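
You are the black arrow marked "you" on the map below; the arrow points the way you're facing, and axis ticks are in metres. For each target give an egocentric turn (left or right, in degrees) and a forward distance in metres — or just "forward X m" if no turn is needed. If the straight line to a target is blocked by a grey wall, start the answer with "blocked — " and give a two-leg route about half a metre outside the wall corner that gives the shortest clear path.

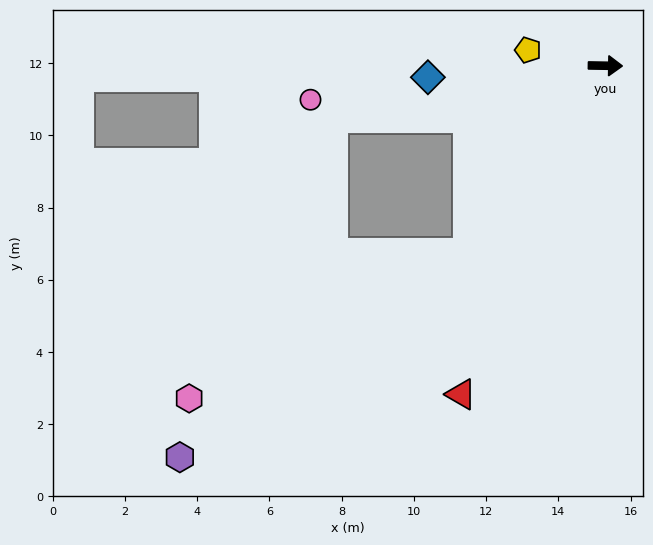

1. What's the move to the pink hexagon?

blocked — turn right 125°, forward 6.4 m, then turn right 27°, forward 8.7 m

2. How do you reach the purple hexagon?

blocked — turn right 125°, forward 6.4 m, then turn right 19°, forward 9.8 m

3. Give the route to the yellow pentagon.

turn left 169°, forward 2.2 m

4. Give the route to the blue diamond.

turn right 175°, forward 4.9 m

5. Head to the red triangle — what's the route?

turn right 113°, forward 9.9 m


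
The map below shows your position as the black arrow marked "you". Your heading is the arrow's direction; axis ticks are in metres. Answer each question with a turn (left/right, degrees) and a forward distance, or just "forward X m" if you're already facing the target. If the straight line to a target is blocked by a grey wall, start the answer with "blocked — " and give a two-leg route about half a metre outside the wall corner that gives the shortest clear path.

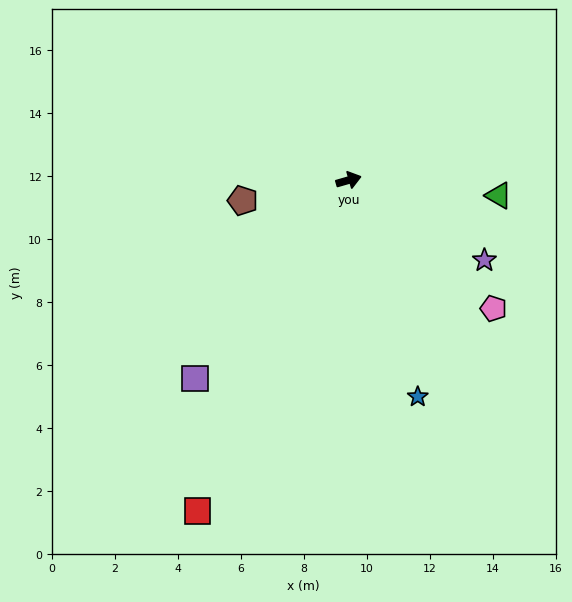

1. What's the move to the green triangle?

turn right 22°, forward 4.8 m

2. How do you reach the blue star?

turn right 88°, forward 7.2 m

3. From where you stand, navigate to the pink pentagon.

turn right 58°, forward 6.1 m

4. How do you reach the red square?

turn right 131°, forward 11.6 m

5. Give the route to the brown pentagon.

turn left 175°, forward 3.4 m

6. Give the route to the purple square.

turn right 144°, forward 8.0 m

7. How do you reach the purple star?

turn right 47°, forward 5.0 m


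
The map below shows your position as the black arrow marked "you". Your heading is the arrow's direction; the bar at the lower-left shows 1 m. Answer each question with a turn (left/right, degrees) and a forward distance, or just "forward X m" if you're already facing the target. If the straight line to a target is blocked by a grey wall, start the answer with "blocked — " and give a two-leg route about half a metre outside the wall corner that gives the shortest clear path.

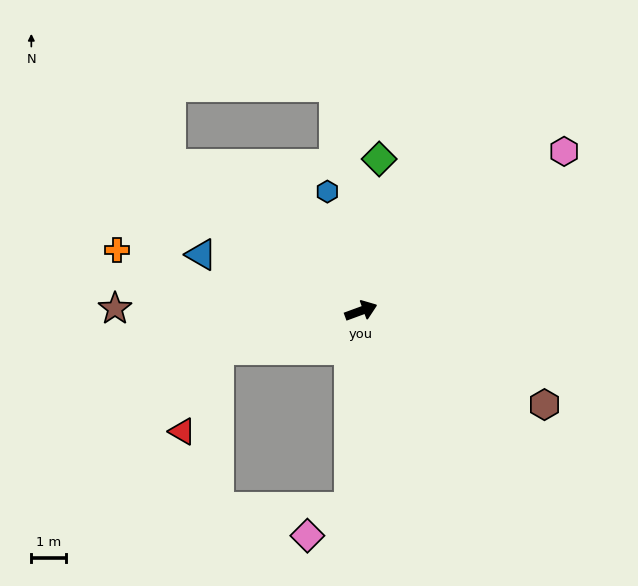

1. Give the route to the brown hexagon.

turn right 47°, forward 5.9 m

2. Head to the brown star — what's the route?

turn left 159°, forward 7.0 m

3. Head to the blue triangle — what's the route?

turn left 140°, forward 4.9 m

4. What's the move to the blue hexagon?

turn left 86°, forward 3.5 m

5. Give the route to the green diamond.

turn left 63°, forward 4.4 m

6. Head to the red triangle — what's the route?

blocked — turn left 175°, forward 4.2 m, then turn left 50°, forward 2.6 m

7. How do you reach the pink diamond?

blocked — turn right 114°, forward 5.6 m, then turn right 51°, forward 1.4 m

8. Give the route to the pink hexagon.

turn left 18°, forward 7.4 m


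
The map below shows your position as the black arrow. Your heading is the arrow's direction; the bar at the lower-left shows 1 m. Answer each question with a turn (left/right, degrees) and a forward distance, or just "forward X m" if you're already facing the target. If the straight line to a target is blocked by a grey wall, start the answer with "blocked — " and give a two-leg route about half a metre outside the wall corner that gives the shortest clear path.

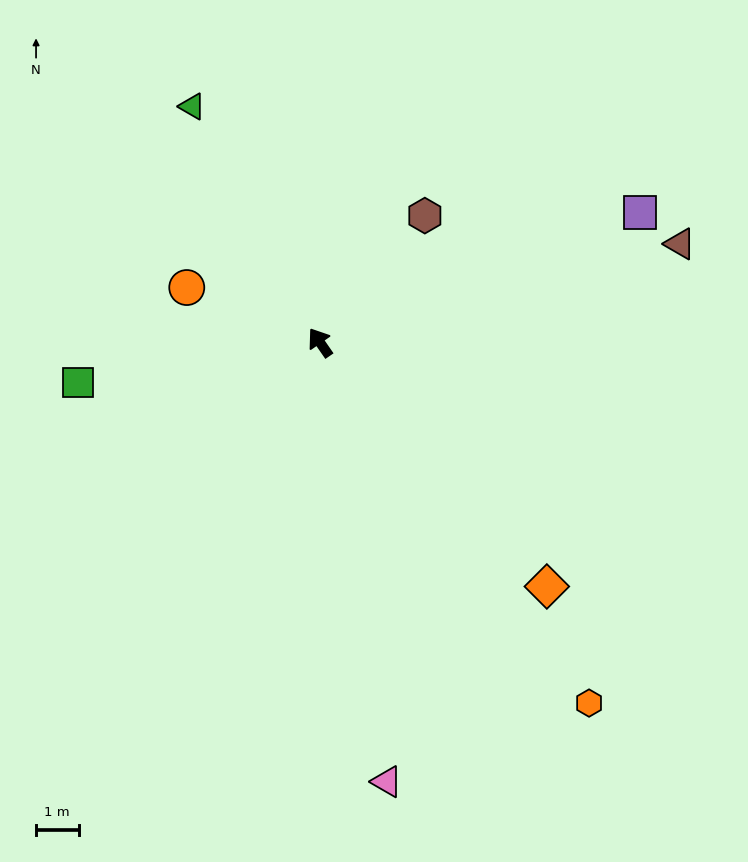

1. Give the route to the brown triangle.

turn right 109°, forward 8.8 m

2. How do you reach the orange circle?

turn left 33°, forward 3.4 m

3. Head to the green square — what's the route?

turn left 65°, forward 5.8 m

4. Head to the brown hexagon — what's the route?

turn right 74°, forward 3.9 m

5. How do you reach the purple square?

turn right 103°, forward 8.1 m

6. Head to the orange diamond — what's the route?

turn right 172°, forward 7.8 m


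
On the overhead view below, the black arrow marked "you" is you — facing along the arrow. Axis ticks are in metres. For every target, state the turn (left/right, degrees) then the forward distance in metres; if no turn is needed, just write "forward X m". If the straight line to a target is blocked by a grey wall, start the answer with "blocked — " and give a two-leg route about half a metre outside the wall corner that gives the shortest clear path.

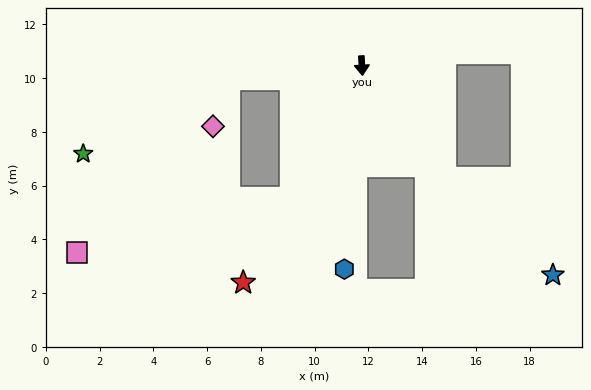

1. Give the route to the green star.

blocked — turn right 88°, forward 5.0 m, then turn left 22°, forward 6.1 m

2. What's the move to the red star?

turn right 32°, forward 9.2 m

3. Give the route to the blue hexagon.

turn right 8°, forward 7.6 m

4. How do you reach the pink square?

blocked — turn right 88°, forward 5.0 m, then turn left 44°, forward 8.6 m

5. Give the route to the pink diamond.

blocked — turn right 88°, forward 5.0 m, then turn left 67°, forward 1.9 m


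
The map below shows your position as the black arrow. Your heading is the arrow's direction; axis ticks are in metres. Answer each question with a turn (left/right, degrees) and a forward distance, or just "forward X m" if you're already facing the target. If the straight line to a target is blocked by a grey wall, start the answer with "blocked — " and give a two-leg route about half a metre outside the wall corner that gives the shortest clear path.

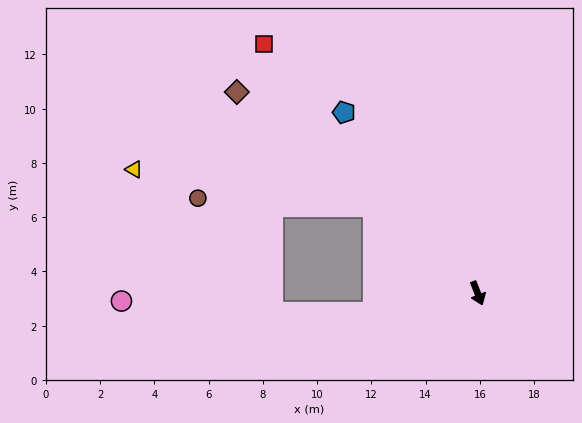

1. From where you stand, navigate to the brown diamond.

turn right 151°, forward 11.6 m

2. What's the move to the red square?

turn right 161°, forward 12.1 m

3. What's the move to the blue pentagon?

turn right 165°, forward 8.3 m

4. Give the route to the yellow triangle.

blocked — turn right 151°, forward 5.0 m, then turn left 31°, forward 8.9 m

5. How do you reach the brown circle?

blocked — turn right 151°, forward 5.0 m, then turn left 37°, forward 6.5 m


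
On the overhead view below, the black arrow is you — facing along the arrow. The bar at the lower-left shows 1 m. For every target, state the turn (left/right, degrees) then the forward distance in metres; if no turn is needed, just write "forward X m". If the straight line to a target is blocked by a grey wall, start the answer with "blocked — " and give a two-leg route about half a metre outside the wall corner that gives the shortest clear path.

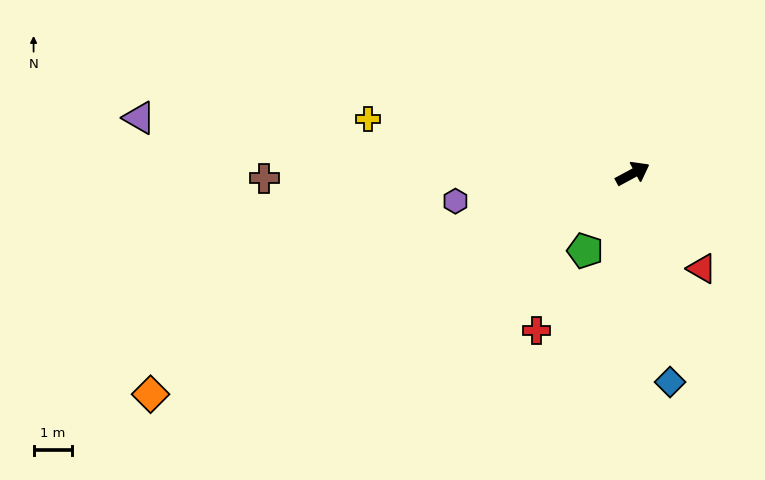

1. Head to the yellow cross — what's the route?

turn left 140°, forward 7.0 m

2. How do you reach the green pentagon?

turn right 150°, forward 2.4 m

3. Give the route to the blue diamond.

turn right 108°, forward 5.5 m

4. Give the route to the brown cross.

turn left 152°, forward 9.6 m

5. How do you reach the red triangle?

turn right 82°, forward 3.1 m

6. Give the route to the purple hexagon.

turn left 160°, forward 4.7 m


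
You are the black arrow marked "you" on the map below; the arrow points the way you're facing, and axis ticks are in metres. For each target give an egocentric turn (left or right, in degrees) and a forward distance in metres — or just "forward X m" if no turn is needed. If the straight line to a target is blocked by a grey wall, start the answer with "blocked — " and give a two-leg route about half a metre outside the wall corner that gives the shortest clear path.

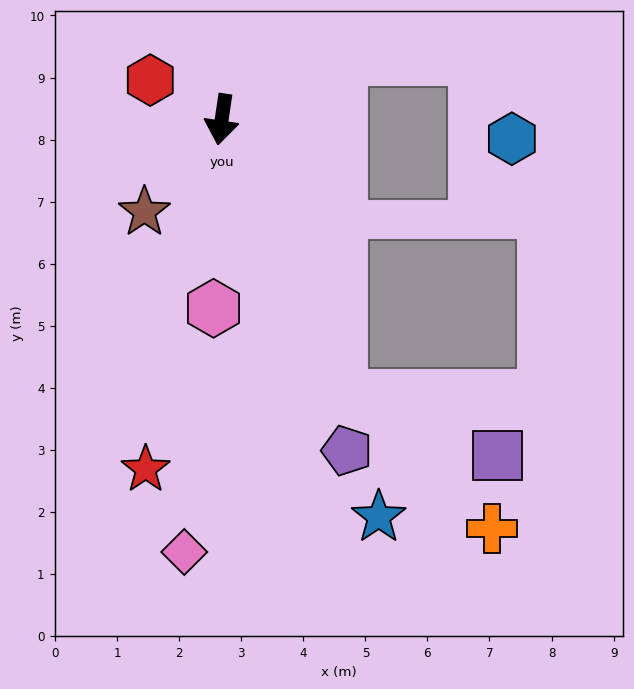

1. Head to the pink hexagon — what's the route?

turn left 6°, forward 3.0 m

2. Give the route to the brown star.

turn right 31°, forward 1.9 m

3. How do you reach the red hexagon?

turn right 110°, forward 1.3 m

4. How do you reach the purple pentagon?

turn left 29°, forward 5.7 m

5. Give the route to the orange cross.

blocked — turn left 32°, forward 4.9 m, then turn left 25°, forward 3.2 m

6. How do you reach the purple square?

blocked — turn left 32°, forward 4.9 m, then turn left 46°, forward 2.7 m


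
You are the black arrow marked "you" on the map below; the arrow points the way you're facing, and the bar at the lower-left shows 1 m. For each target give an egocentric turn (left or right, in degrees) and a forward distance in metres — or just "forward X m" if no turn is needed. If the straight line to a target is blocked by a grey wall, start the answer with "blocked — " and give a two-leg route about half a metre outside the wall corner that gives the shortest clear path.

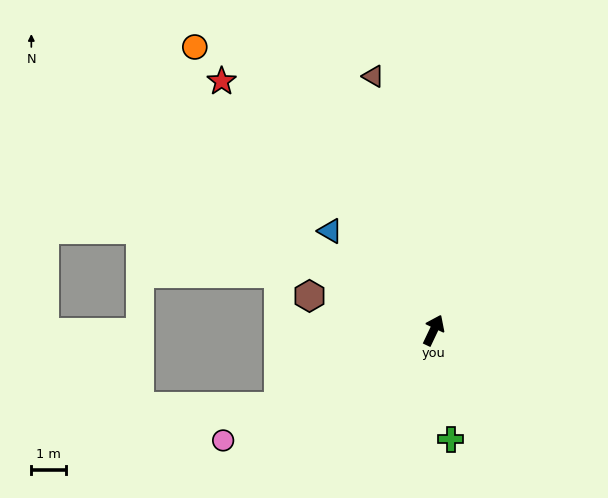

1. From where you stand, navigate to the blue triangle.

turn left 72°, forward 4.1 m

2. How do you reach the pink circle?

turn left 143°, forward 6.8 m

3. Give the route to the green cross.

turn right 146°, forward 3.1 m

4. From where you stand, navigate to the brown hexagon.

turn left 100°, forward 3.7 m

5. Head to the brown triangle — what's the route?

turn left 39°, forward 7.4 m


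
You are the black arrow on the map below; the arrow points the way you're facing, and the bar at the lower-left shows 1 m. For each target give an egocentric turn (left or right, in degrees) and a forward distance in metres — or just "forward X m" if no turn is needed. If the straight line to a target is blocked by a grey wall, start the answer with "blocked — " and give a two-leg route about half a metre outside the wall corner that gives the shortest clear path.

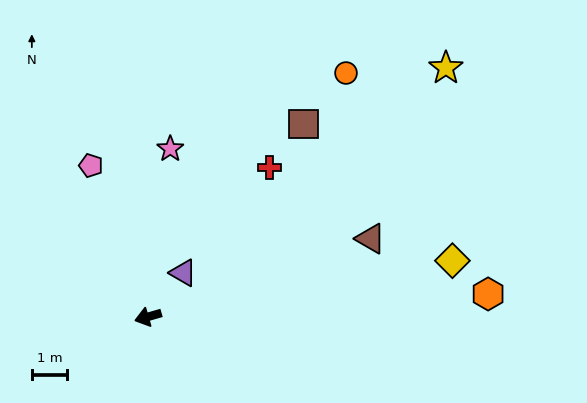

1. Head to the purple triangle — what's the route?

turn right 145°, forward 1.6 m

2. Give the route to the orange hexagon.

turn left 168°, forward 9.6 m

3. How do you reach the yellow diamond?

turn left 174°, forward 8.7 m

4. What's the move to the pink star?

turn right 114°, forward 4.8 m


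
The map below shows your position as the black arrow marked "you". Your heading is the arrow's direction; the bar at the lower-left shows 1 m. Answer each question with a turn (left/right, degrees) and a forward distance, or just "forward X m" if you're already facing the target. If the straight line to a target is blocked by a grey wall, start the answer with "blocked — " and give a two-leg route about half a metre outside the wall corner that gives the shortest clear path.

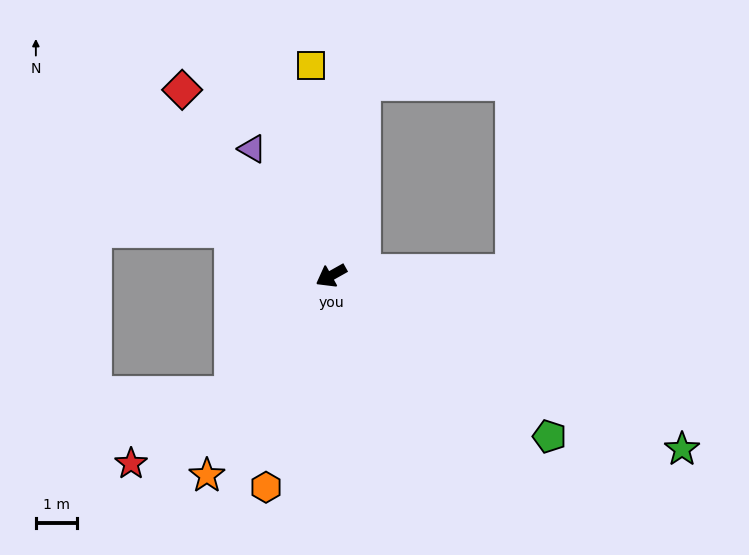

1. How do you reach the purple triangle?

turn right 87°, forward 3.6 m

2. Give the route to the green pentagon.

turn left 114°, forward 6.6 m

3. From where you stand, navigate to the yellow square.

turn right 114°, forward 5.1 m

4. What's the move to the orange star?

turn left 29°, forward 5.7 m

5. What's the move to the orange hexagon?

turn left 44°, forward 5.4 m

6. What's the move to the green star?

turn left 124°, forward 9.5 m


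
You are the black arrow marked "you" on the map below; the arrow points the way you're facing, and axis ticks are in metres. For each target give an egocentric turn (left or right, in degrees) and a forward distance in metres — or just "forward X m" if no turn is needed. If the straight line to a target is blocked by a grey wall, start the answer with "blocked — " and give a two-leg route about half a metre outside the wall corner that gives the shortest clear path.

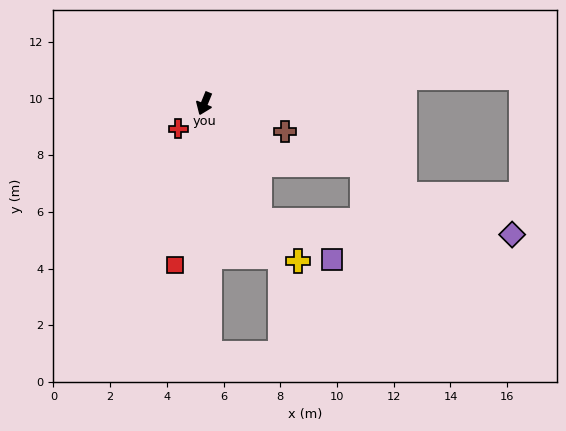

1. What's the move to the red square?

turn left 12°, forward 5.8 m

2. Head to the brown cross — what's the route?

turn left 93°, forward 3.0 m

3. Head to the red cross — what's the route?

turn right 24°, forward 1.3 m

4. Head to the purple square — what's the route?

blocked — turn left 48°, forward 4.5 m, then turn left 35°, forward 2.9 m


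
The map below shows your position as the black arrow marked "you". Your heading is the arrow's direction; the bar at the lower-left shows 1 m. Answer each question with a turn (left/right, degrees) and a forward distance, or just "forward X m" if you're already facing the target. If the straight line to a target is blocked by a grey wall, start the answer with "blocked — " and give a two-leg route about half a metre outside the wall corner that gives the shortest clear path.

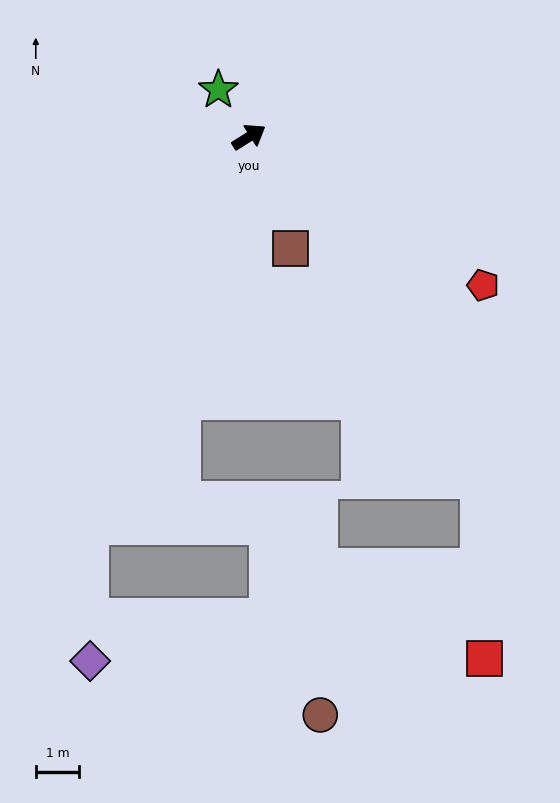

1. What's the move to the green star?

turn left 91°, forward 1.3 m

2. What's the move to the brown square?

turn right 102°, forward 2.7 m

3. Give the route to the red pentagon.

turn right 65°, forward 6.4 m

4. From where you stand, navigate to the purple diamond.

blocked — turn right 144°, forward 9.7 m, then turn left 22°, forward 3.1 m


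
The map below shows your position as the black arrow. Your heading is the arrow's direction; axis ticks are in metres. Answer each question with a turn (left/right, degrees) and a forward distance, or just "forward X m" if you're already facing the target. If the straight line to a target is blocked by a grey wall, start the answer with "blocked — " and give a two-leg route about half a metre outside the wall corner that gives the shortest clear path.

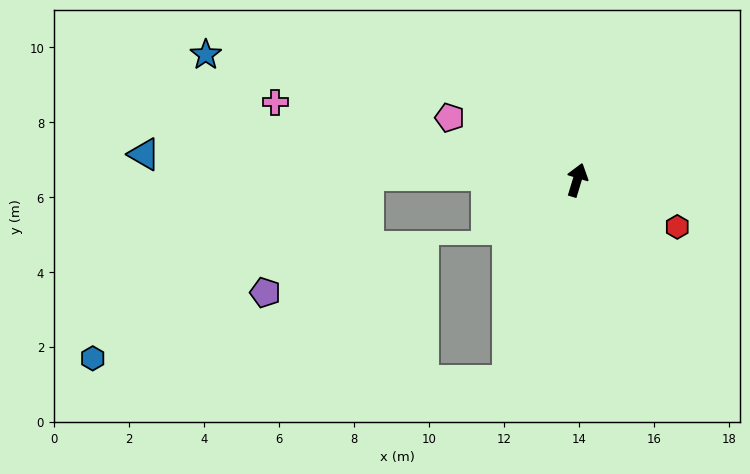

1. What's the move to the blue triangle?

turn left 103°, forward 11.6 m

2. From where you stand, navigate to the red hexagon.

turn right 98°, forward 2.9 m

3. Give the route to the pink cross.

turn left 92°, forward 8.3 m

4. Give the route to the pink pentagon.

turn left 81°, forward 3.8 m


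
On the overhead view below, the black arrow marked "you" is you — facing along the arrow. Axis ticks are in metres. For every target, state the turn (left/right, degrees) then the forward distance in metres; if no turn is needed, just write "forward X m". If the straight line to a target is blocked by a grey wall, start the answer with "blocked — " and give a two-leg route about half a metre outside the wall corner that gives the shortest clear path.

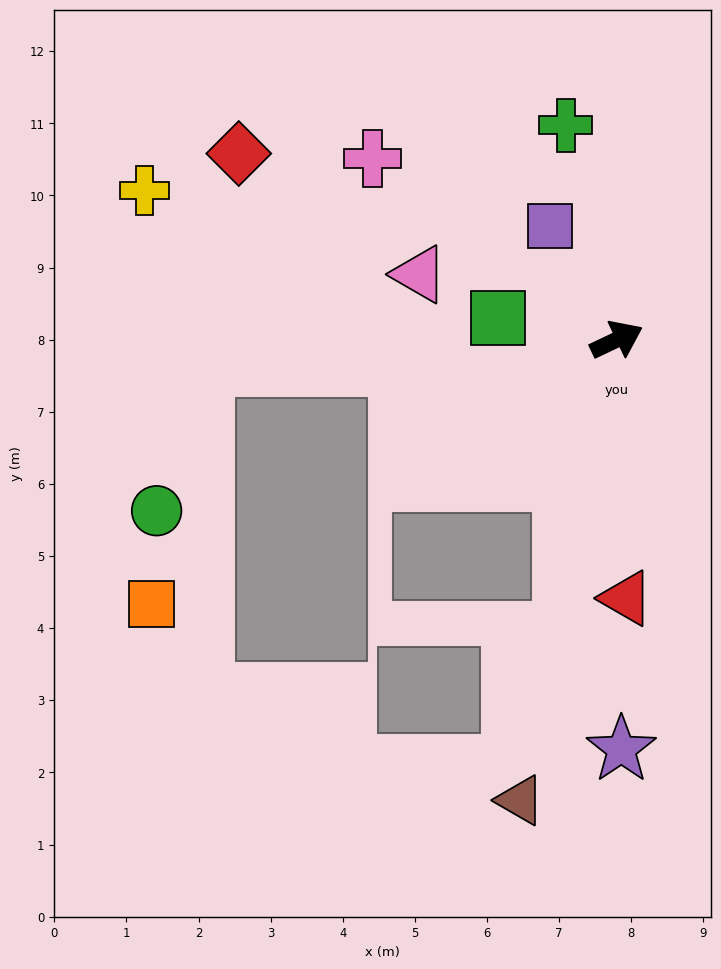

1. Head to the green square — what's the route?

turn left 144°, forward 1.7 m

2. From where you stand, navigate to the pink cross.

turn left 118°, forward 4.2 m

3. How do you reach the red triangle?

turn right 113°, forward 3.6 m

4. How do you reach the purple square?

turn left 95°, forward 1.8 m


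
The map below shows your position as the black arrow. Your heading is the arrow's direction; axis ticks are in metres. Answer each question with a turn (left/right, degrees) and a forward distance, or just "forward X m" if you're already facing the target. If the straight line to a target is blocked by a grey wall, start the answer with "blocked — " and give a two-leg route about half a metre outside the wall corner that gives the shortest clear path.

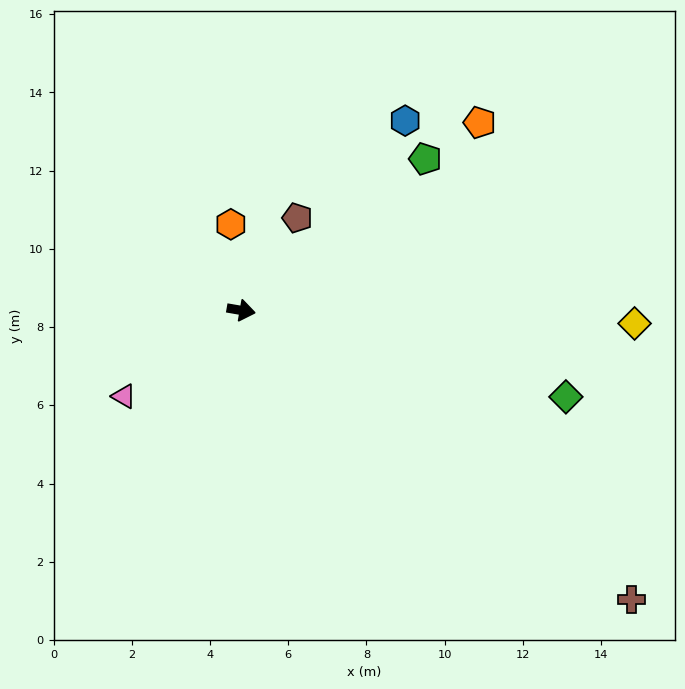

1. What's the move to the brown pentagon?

turn left 69°, forward 2.8 m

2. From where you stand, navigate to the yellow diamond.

turn left 8°, forward 10.1 m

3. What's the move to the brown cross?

turn right 27°, forward 12.4 m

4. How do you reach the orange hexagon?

turn left 107°, forward 2.2 m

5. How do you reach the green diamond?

turn right 5°, forward 8.6 m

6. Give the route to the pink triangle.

turn right 134°, forward 3.7 m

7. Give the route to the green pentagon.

turn left 49°, forward 6.1 m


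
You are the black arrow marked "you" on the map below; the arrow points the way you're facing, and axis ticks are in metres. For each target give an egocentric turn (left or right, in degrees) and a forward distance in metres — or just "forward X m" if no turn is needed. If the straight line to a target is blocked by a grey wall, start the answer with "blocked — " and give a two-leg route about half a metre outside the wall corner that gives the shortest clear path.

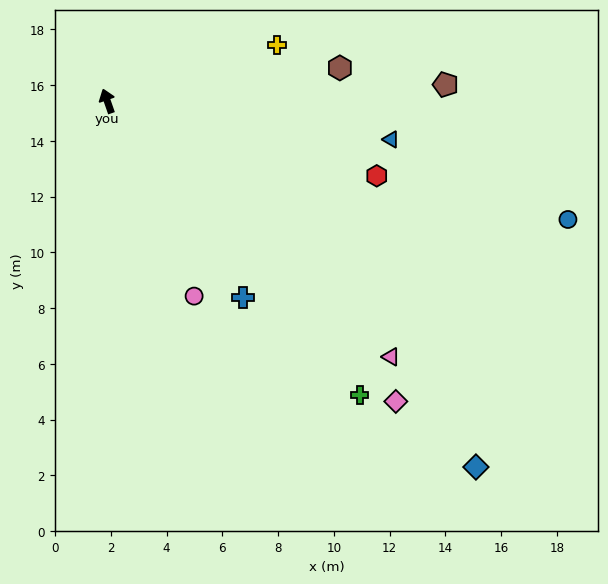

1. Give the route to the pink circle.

turn right 175°, forward 7.7 m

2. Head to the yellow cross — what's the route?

turn right 91°, forward 6.4 m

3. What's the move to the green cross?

turn right 159°, forward 13.9 m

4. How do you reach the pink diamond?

turn right 155°, forward 14.9 m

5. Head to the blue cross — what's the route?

turn right 165°, forward 8.6 m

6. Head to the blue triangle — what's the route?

turn right 117°, forward 10.3 m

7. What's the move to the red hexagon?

turn right 125°, forward 10.0 m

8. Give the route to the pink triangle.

turn right 151°, forward 13.7 m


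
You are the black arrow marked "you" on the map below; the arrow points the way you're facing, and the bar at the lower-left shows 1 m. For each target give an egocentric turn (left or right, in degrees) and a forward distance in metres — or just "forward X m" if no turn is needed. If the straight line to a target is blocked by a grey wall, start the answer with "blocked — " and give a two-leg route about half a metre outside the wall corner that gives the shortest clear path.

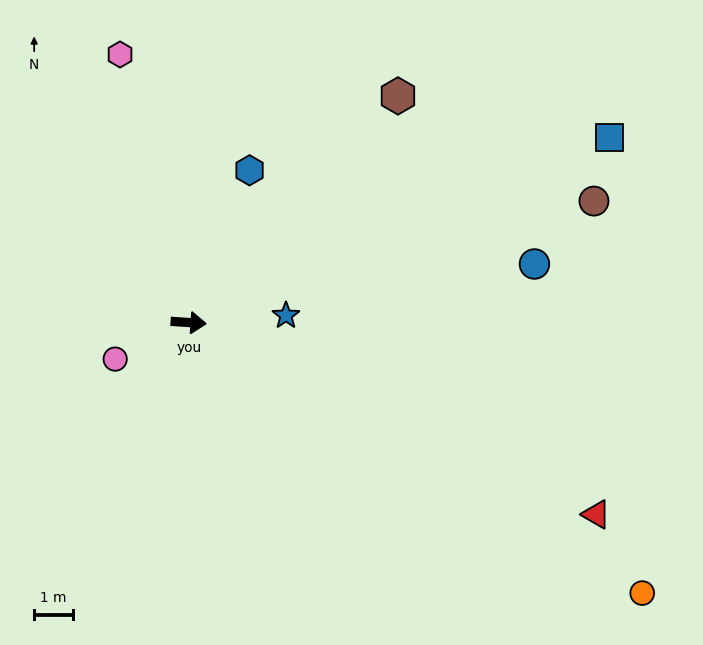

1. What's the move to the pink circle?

turn right 150°, forward 2.1 m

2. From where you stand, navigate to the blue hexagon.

turn left 72°, forward 4.2 m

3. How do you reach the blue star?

turn left 8°, forward 2.5 m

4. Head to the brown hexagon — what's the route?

turn left 51°, forward 8.0 m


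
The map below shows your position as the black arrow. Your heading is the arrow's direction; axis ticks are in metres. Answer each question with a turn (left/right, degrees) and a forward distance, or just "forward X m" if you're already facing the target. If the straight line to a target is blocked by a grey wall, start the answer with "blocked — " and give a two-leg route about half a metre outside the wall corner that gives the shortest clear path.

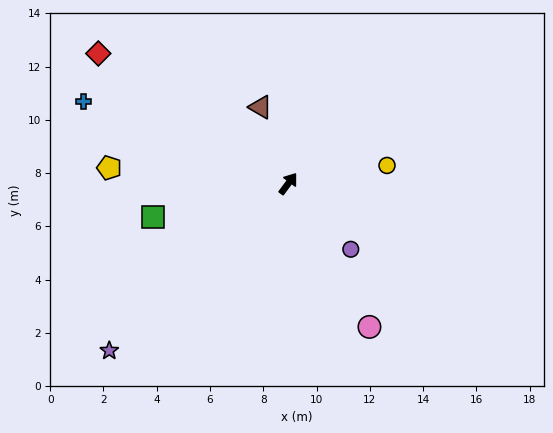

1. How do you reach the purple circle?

turn right 100°, forward 3.4 m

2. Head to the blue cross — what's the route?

turn left 105°, forward 8.3 m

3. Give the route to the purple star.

turn left 170°, forward 9.2 m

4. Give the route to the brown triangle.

turn left 57°, forward 3.1 m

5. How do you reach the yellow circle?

turn right 43°, forward 3.8 m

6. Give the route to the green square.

turn left 140°, forward 5.2 m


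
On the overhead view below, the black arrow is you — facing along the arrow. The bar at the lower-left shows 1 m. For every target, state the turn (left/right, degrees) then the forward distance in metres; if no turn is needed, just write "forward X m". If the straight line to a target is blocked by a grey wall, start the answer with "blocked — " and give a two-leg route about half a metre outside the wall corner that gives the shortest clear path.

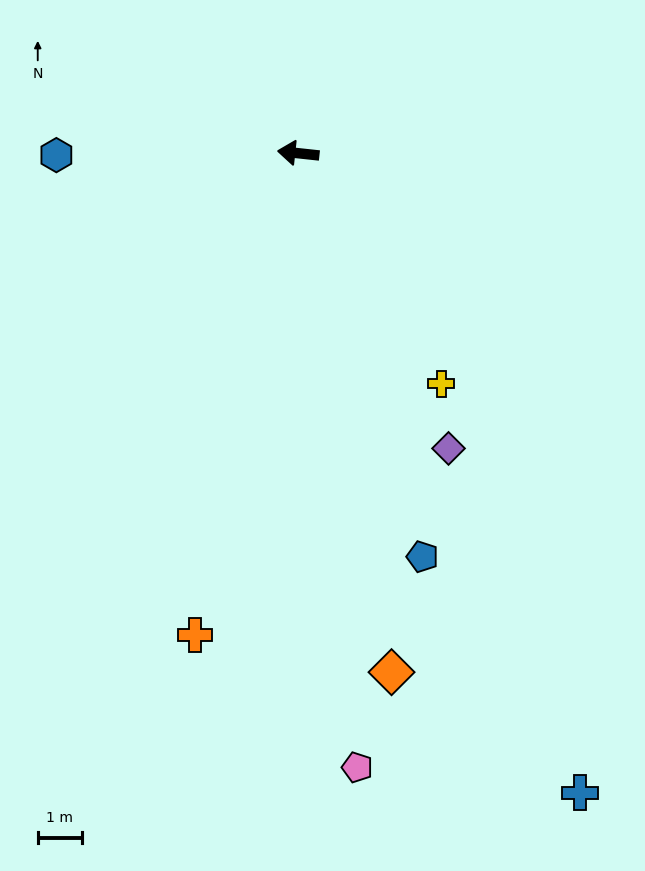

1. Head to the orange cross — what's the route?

turn left 84°, forward 11.1 m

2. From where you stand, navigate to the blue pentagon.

turn left 113°, forward 9.5 m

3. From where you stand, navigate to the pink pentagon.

turn left 102°, forward 13.9 m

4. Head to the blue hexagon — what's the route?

turn left 7°, forward 5.5 m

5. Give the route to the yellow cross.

turn left 128°, forward 6.1 m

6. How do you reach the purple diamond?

turn left 123°, forward 7.5 m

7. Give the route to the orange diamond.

turn left 106°, forward 11.9 m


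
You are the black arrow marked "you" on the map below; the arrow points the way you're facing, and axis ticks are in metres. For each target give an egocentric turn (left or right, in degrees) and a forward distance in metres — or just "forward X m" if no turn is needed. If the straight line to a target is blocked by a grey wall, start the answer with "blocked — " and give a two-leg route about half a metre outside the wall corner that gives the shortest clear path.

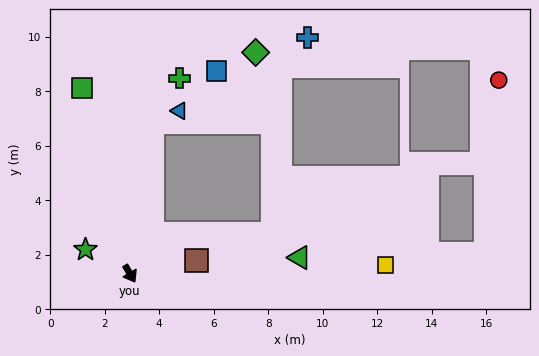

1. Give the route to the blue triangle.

blocked — turn left 141°, forward 5.6 m, then turn right 57°, forward 1.1 m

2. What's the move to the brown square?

turn left 71°, forward 2.5 m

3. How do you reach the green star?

turn right 149°, forward 1.9 m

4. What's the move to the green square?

turn left 164°, forward 7.0 m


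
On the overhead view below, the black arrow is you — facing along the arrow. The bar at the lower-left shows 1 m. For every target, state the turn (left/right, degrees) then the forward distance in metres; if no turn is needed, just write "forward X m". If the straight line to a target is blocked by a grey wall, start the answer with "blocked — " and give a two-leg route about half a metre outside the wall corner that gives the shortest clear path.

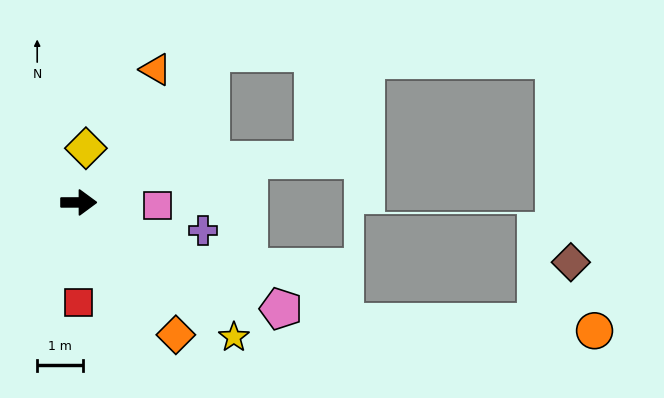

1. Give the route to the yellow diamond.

turn left 82°, forward 1.2 m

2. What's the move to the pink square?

turn right 2°, forward 1.7 m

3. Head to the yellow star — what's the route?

turn right 41°, forward 4.5 m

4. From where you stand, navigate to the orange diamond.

turn right 54°, forward 3.6 m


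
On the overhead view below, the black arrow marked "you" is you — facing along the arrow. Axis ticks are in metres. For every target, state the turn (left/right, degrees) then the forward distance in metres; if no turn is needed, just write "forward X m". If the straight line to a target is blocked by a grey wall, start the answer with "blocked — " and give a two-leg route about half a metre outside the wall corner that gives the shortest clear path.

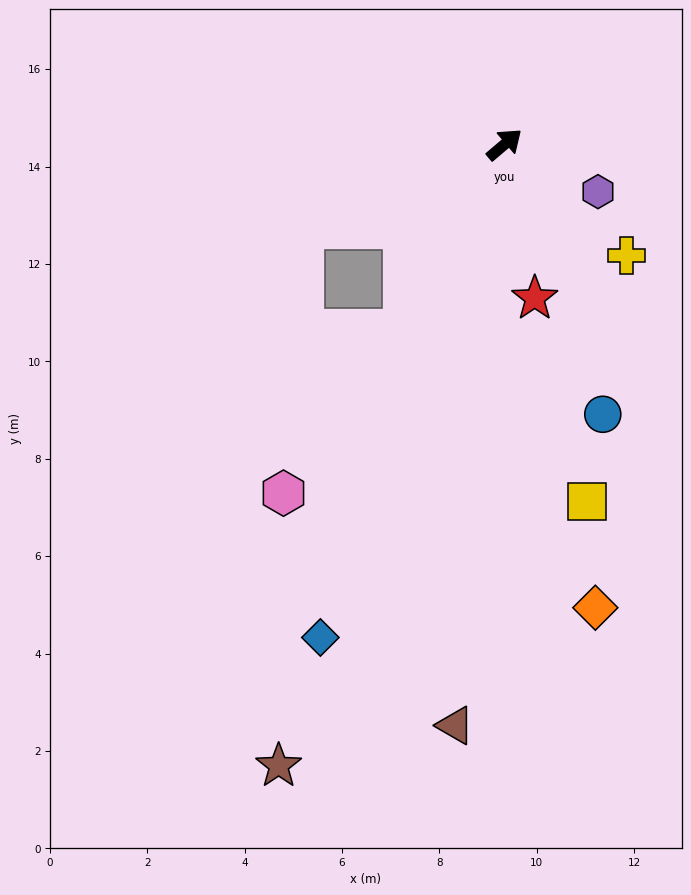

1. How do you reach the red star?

turn right 119°, forward 3.2 m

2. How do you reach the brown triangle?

turn right 135°, forward 12.0 m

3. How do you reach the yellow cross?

turn right 83°, forward 3.4 m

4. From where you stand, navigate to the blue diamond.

turn right 151°, forward 10.8 m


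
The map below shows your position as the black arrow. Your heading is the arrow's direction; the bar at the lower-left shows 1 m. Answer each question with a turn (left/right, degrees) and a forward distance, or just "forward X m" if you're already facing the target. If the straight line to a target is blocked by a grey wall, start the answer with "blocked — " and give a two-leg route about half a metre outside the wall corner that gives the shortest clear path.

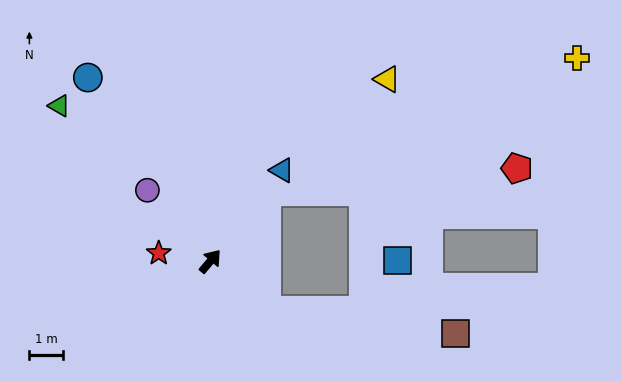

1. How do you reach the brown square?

blocked — turn right 91°, forward 2.3 m, then turn left 34°, forward 5.7 m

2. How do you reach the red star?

turn left 121°, forward 1.6 m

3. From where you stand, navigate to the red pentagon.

blocked — forward 2.7 m, then turn right 44°, forward 7.5 m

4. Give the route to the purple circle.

turn left 82°, forward 2.8 m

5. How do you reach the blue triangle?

forward 3.5 m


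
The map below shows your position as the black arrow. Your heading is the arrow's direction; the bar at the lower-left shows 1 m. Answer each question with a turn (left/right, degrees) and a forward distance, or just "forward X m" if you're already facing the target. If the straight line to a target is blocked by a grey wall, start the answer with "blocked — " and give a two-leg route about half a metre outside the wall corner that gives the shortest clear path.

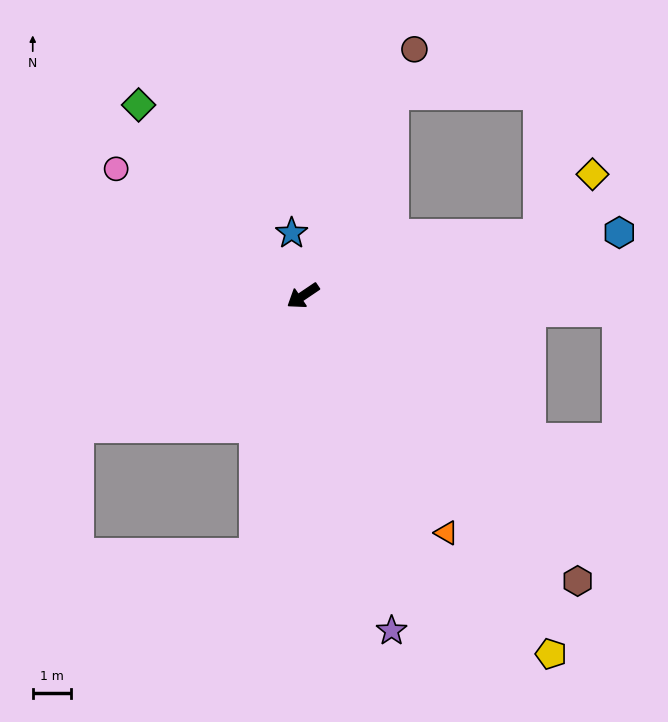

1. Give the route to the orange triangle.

turn left 87°, forward 7.3 m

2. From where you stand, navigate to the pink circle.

turn right 68°, forward 5.9 m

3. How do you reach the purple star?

turn left 71°, forward 9.1 m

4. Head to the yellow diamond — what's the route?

blocked — turn left 160°, forward 6.4 m, then turn left 34°, forward 2.1 m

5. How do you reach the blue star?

turn right 114°, forward 1.7 m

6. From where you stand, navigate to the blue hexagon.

turn left 157°, forward 8.5 m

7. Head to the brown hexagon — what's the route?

turn left 100°, forward 10.4 m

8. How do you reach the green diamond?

turn right 83°, forward 6.6 m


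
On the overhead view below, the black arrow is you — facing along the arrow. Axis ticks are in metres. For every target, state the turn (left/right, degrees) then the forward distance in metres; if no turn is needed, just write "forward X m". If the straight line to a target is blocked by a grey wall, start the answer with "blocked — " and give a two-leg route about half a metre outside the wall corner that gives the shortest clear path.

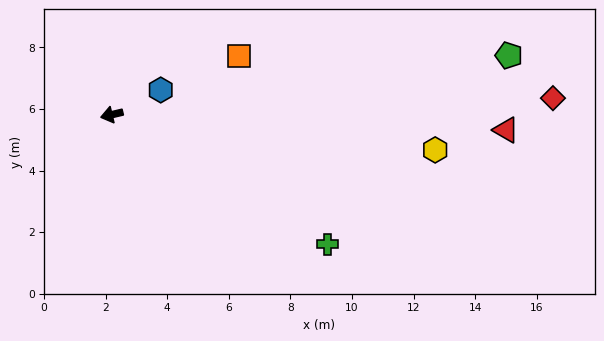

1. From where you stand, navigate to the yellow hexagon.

turn left 160°, forward 10.6 m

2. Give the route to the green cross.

turn left 136°, forward 8.2 m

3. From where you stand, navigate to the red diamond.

turn left 169°, forward 14.3 m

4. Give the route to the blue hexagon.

turn right 167°, forward 1.8 m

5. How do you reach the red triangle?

turn left 164°, forward 12.8 m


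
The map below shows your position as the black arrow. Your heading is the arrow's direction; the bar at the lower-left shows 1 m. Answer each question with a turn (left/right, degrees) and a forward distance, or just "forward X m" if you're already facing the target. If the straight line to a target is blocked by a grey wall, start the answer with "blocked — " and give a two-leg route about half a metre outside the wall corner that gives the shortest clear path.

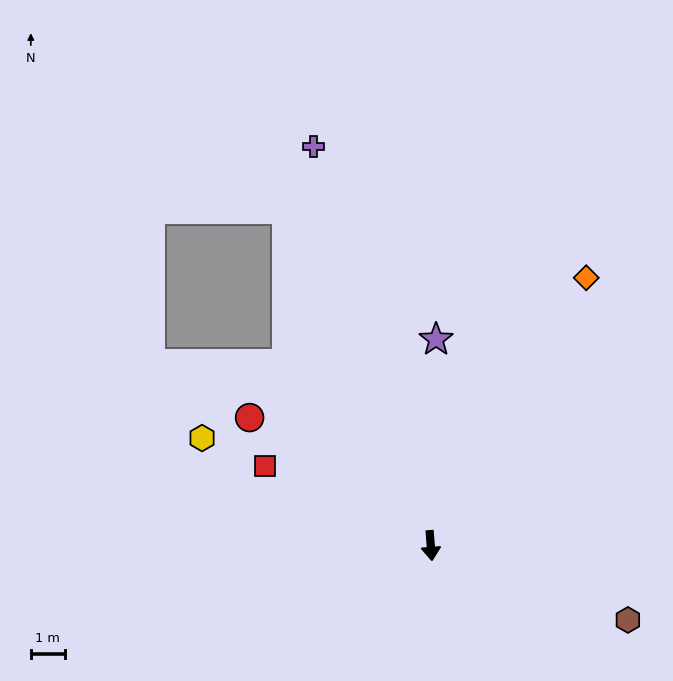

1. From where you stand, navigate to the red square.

turn right 120°, forward 5.4 m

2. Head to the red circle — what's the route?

turn right 130°, forward 6.5 m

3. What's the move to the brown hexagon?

turn left 65°, forward 6.2 m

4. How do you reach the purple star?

turn left 174°, forward 6.0 m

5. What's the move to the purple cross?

turn right 168°, forward 12.2 m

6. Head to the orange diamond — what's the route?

turn left 145°, forward 9.1 m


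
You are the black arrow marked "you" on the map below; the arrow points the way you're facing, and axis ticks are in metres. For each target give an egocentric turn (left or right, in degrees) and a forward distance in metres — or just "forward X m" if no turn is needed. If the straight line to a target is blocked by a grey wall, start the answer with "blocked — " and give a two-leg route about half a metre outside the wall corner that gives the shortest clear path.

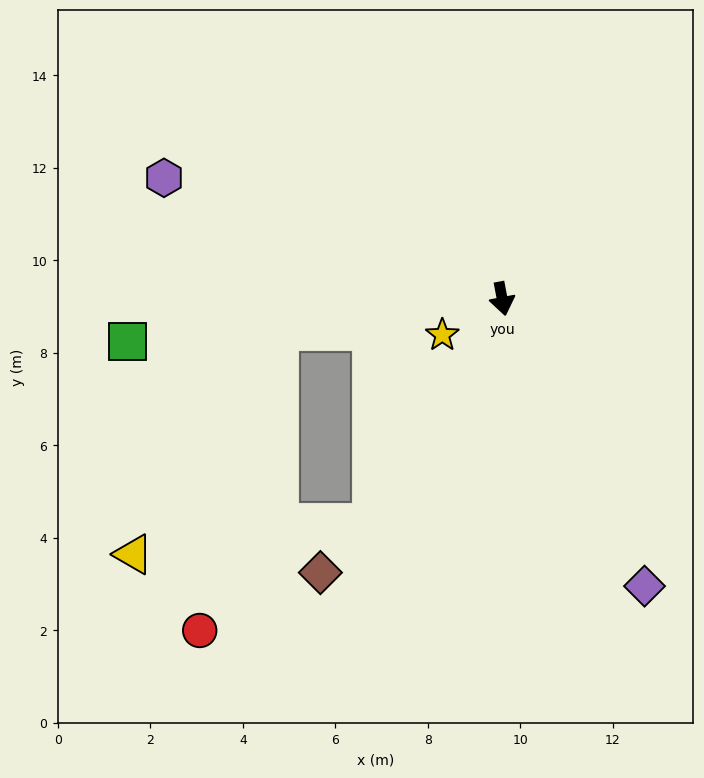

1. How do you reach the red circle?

blocked — turn right 92°, forward 4.9 m, then turn left 66°, forward 6.7 m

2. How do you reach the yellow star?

turn right 70°, forward 1.5 m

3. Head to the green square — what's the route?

turn right 94°, forward 8.2 m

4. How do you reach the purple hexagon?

turn right 120°, forward 7.8 m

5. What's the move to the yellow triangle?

blocked — turn right 92°, forward 4.9 m, then turn left 48°, forward 5.8 m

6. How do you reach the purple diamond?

turn left 16°, forward 6.9 m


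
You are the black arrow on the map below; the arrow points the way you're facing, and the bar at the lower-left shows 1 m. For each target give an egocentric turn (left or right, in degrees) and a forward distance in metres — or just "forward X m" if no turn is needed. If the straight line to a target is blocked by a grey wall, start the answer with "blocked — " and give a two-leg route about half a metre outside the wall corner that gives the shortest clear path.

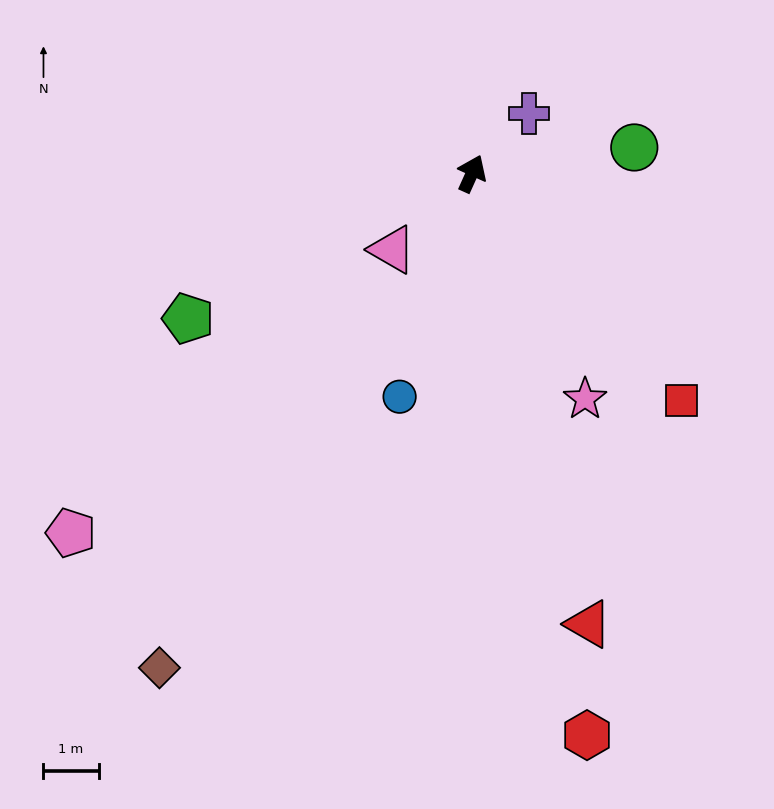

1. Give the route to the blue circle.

turn right 174°, forward 4.3 m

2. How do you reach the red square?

turn right 113°, forward 5.6 m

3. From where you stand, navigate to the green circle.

turn right 57°, forward 3.0 m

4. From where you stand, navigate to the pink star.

turn right 129°, forward 4.6 m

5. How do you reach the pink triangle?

turn left 158°, forward 2.0 m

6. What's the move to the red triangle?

turn right 141°, forward 8.4 m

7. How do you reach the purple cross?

turn right 19°, forward 1.5 m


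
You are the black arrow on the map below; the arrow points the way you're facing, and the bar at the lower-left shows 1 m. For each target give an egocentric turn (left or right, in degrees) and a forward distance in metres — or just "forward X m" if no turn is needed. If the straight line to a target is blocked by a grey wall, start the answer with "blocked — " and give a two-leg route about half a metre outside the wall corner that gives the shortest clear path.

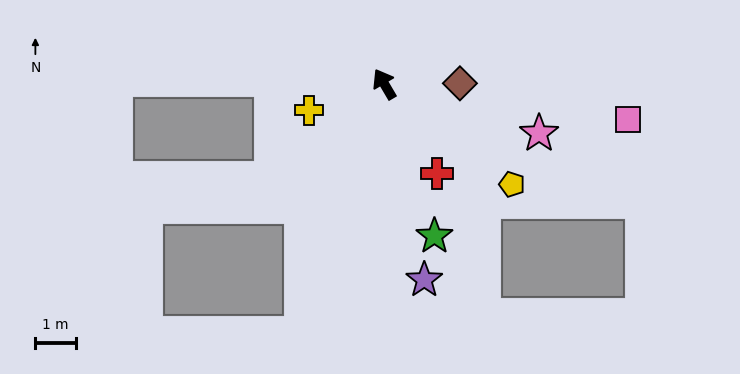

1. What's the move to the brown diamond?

turn right 120°, forward 1.9 m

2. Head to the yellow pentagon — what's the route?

turn right 159°, forward 4.0 m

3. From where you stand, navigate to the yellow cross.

turn left 79°, forward 2.0 m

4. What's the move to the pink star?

turn right 138°, forward 4.0 m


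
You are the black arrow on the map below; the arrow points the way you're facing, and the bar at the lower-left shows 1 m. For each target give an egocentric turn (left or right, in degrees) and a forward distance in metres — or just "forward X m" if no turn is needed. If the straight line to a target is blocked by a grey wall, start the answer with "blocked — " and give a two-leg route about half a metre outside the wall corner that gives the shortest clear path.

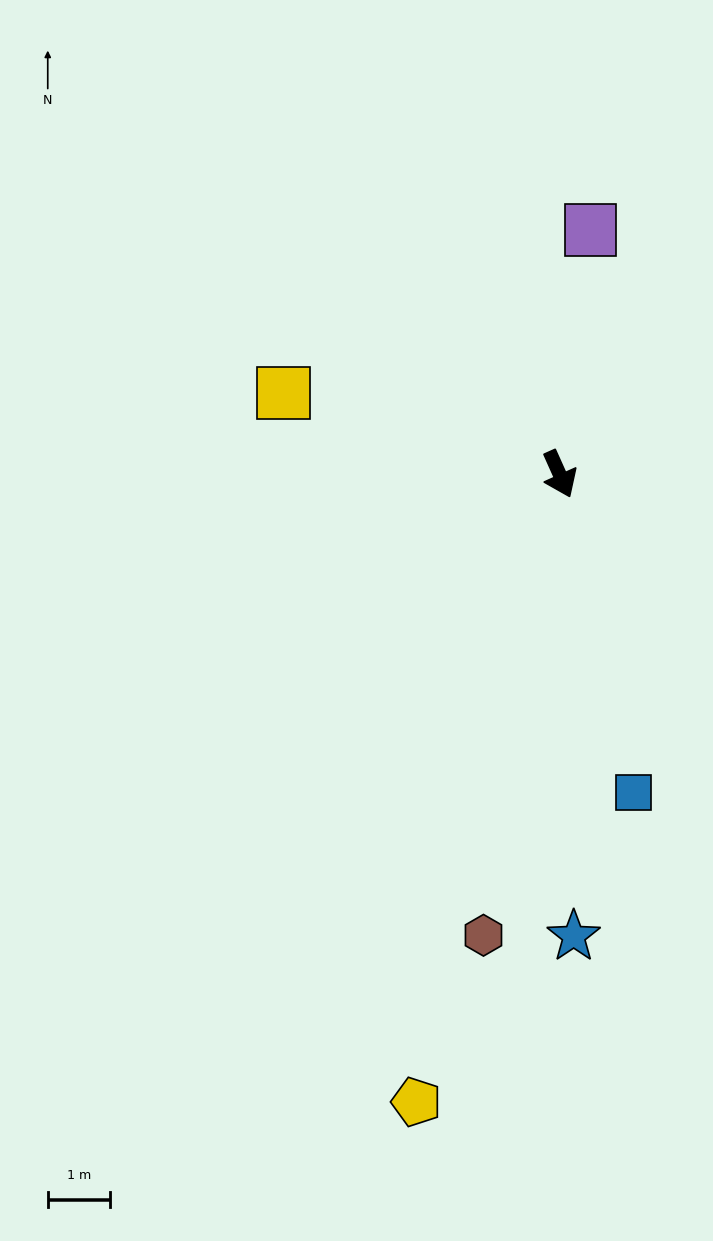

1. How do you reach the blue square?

turn right 11°, forward 5.2 m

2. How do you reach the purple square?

turn left 149°, forward 3.9 m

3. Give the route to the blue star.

turn right 22°, forward 7.4 m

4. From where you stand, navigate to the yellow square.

turn right 130°, forward 4.6 m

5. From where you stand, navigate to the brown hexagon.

turn right 33°, forward 7.5 m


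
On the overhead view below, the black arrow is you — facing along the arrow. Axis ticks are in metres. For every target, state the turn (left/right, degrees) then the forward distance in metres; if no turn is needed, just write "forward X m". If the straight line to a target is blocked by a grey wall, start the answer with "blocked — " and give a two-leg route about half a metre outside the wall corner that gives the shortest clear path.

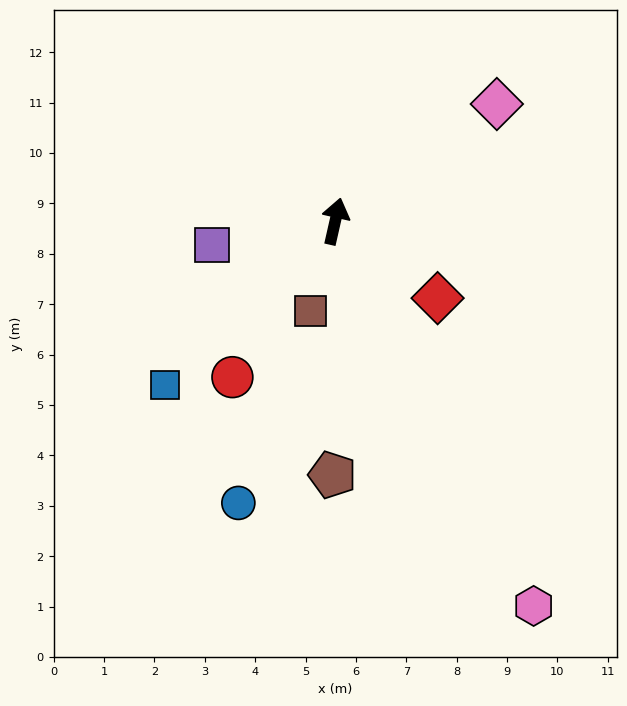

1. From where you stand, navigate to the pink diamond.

turn right 41°, forward 4.0 m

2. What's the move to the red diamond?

turn right 114°, forward 2.5 m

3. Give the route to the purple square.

turn left 114°, forward 2.5 m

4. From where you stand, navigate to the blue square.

turn left 147°, forward 4.7 m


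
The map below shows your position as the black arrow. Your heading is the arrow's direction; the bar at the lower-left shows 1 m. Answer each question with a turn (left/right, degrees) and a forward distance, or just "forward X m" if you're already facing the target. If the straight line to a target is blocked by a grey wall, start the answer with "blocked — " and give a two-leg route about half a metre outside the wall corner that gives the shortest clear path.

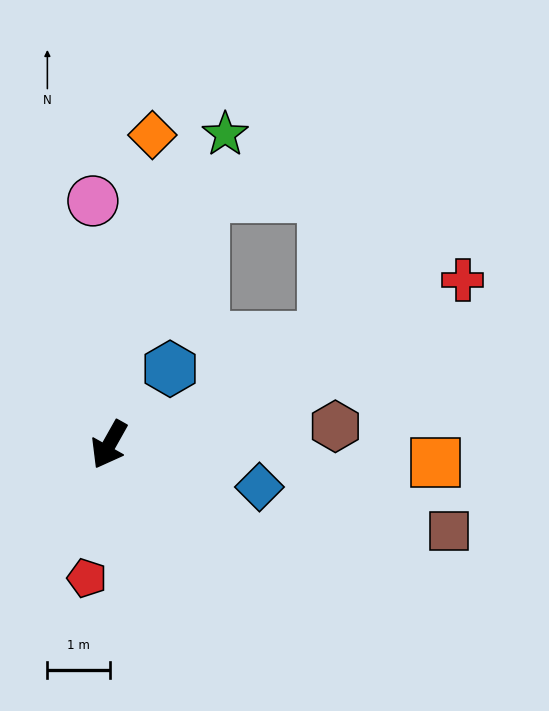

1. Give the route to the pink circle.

turn right 147°, forward 3.9 m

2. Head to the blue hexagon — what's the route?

turn left 171°, forward 1.5 m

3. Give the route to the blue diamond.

turn left 104°, forward 2.5 m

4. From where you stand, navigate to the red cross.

turn left 144°, forward 6.2 m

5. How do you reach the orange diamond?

turn right 159°, forward 5.0 m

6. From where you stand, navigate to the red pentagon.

turn left 20°, forward 2.1 m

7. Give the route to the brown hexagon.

turn left 124°, forward 3.6 m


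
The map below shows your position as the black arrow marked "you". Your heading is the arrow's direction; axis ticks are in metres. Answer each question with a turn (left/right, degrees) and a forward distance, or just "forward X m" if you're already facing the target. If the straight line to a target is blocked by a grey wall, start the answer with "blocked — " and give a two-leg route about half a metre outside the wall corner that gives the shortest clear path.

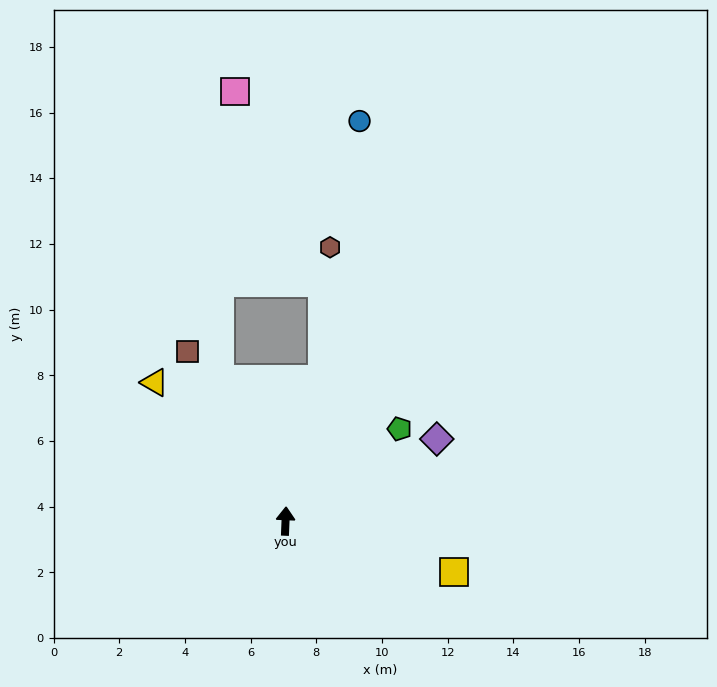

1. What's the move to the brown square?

turn left 32°, forward 6.0 m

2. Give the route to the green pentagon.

turn right 49°, forward 4.5 m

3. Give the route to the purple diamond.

turn right 59°, forward 5.2 m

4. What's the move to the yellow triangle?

turn left 46°, forward 5.8 m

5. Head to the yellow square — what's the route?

turn right 104°, forward 5.4 m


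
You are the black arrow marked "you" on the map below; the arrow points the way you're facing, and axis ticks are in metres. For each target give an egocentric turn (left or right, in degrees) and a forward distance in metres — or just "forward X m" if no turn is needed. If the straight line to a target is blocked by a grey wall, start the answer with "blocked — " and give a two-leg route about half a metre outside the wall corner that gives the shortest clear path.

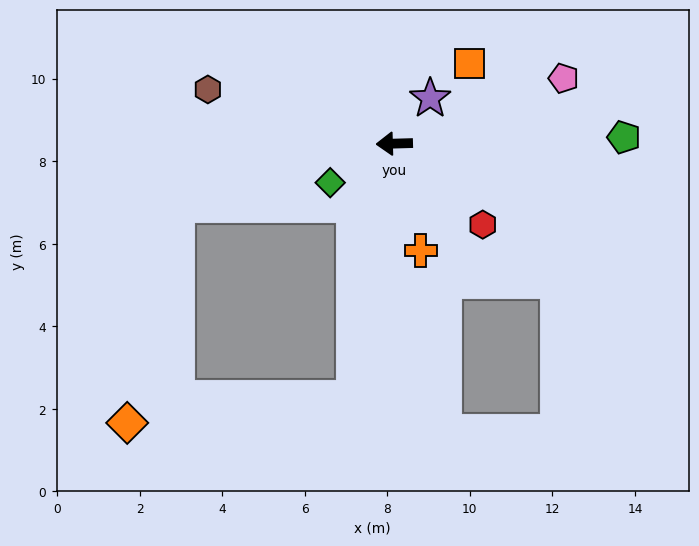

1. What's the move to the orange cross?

turn left 102°, forward 2.7 m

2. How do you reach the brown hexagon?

turn right 18°, forward 4.7 m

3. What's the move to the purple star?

turn right 130°, forward 1.4 m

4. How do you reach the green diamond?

turn left 30°, forward 1.8 m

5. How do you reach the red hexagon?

turn left 136°, forward 2.9 m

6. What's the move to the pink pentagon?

turn right 161°, forward 4.4 m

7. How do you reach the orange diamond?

blocked — turn left 79°, forward 6.2 m, then turn right 74°, forward 5.5 m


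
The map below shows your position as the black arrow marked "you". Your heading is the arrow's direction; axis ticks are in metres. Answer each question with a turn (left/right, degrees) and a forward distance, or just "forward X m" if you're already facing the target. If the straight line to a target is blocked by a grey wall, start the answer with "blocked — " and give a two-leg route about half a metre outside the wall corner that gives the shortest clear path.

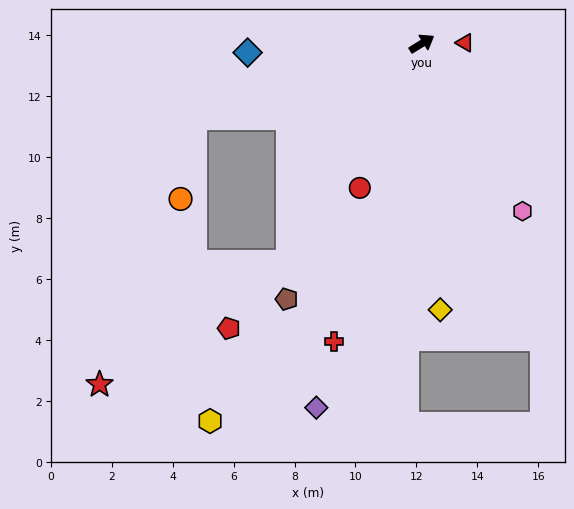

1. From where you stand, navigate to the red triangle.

turn right 31°, forward 1.4 m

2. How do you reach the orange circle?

blocked — turn left 166°, forward 7.9 m, then turn left 62°, forward 2.7 m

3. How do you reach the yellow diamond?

turn right 118°, forward 8.8 m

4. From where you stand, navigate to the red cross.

turn right 138°, forward 10.2 m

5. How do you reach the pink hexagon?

turn right 91°, forward 6.4 m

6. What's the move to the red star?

blocked — turn right 153°, forward 8.4 m, then turn right 26°, forward 7.4 m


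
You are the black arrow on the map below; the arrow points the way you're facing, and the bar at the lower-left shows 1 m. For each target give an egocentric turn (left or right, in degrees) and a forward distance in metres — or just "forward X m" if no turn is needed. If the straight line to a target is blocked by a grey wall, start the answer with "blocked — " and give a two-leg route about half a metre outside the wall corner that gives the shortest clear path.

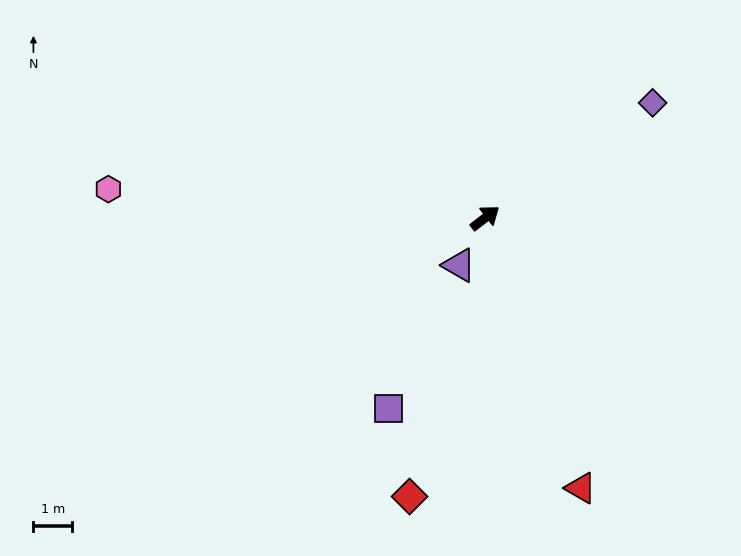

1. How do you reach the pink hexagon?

turn left 138°, forward 9.7 m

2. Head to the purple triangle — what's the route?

turn right 157°, forward 1.4 m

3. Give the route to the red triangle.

turn right 108°, forward 7.4 m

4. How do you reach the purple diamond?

turn right 3°, forward 5.2 m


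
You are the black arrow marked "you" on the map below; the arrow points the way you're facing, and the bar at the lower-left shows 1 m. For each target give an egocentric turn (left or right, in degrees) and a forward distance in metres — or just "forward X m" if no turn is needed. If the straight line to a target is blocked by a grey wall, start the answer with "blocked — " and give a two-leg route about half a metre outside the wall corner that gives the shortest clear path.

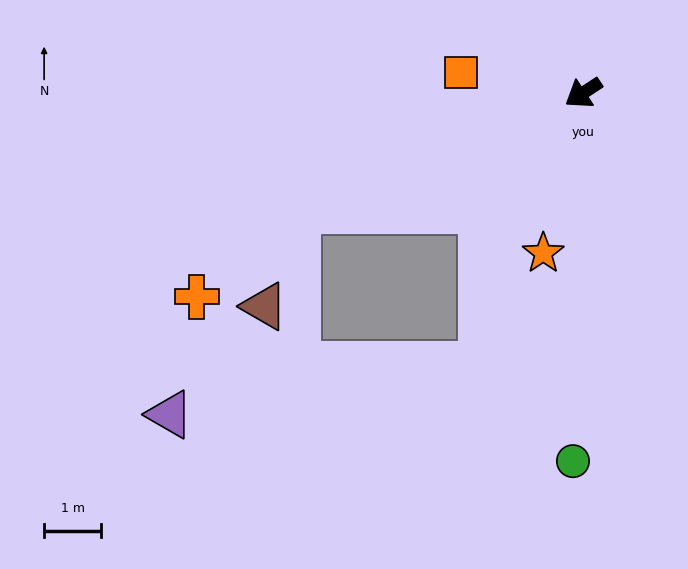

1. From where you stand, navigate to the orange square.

turn right 43°, forward 2.2 m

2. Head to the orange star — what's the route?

turn left 43°, forward 2.9 m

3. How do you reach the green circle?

turn left 55°, forward 6.5 m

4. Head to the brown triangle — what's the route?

blocked — turn right 11°, forward 5.4 m, then turn left 50°, forward 1.8 m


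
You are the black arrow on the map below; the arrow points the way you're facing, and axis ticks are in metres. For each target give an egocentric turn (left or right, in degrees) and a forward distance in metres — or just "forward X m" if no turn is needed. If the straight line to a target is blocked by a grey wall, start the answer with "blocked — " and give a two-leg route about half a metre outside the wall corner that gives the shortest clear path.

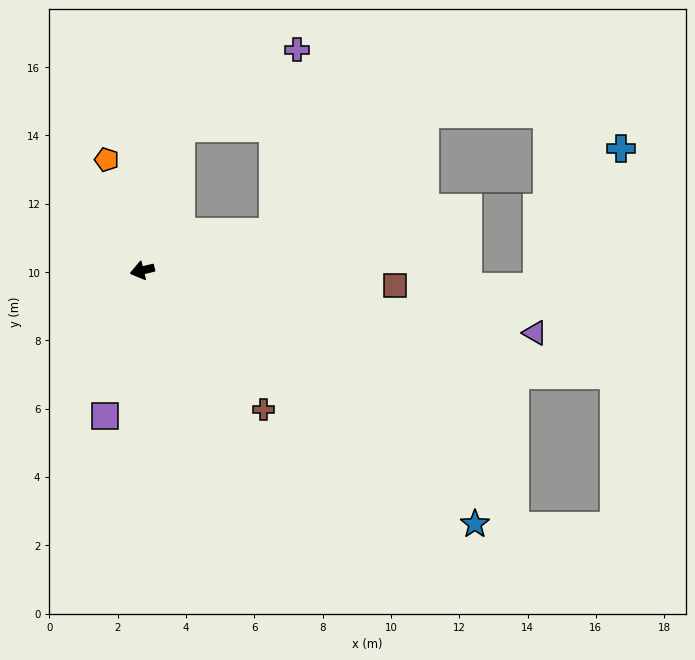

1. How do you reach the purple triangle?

turn left 157°, forward 11.6 m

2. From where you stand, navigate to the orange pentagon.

turn right 86°, forward 3.4 m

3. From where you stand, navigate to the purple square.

turn left 62°, forward 4.4 m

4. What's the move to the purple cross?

blocked — turn right 119°, forward 4.3 m, then turn right 41°, forward 4.1 m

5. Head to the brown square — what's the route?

turn left 163°, forward 7.4 m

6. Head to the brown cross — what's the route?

turn left 117°, forward 5.4 m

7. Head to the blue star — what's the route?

turn left 129°, forward 12.2 m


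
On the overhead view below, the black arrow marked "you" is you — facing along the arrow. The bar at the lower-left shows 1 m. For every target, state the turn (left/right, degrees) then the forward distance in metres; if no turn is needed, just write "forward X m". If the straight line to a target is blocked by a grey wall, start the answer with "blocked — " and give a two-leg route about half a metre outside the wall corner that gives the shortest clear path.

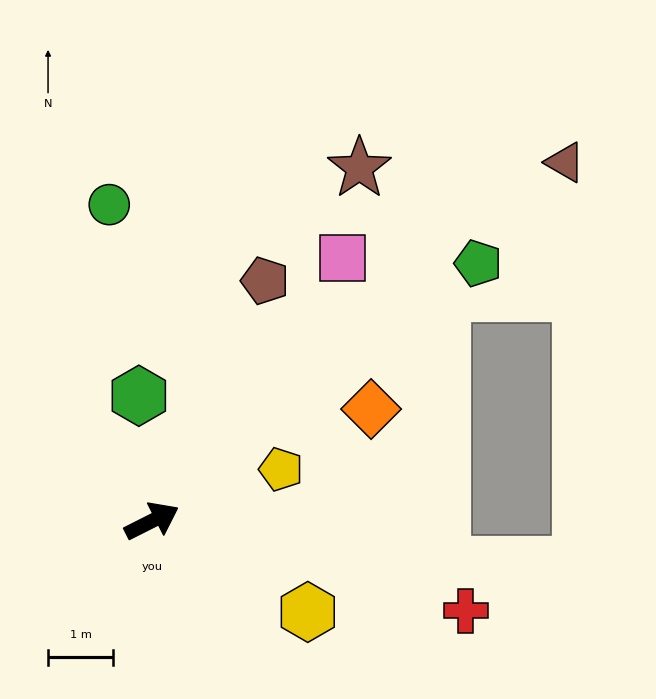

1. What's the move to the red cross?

turn right 43°, forward 5.0 m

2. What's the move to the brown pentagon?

turn left 38°, forward 4.1 m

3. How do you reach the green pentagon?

turn left 12°, forward 6.4 m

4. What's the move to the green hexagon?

turn left 69°, forward 1.9 m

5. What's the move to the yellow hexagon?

turn right 57°, forward 2.8 m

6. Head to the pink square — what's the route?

turn left 27°, forward 5.0 m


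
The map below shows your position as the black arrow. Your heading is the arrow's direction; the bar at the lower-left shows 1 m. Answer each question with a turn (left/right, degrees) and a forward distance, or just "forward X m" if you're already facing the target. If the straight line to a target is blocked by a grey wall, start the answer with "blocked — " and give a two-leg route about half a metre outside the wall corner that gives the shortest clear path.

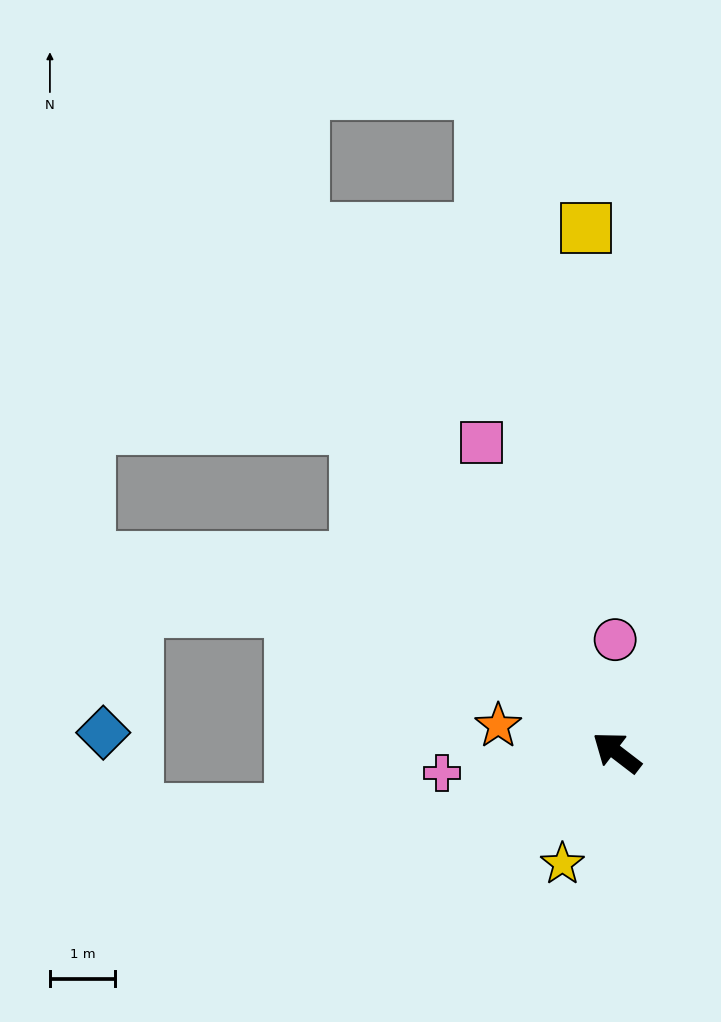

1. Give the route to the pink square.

turn right 29°, forward 5.2 m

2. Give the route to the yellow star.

turn left 102°, forward 1.9 m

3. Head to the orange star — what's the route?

turn left 25°, forward 1.9 m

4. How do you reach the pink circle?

turn right 52°, forward 1.7 m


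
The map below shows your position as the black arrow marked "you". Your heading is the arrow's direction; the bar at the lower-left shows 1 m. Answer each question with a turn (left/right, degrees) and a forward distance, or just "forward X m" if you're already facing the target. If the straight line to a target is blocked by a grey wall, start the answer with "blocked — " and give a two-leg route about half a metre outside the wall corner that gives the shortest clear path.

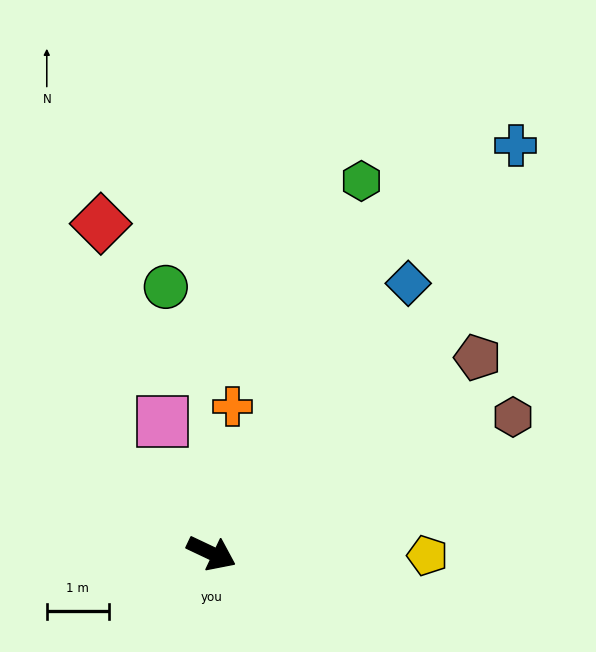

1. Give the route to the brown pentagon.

turn left 62°, forward 5.3 m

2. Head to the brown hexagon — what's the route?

turn left 50°, forward 5.3 m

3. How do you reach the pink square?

turn left 136°, forward 2.3 m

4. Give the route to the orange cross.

turn left 107°, forward 2.4 m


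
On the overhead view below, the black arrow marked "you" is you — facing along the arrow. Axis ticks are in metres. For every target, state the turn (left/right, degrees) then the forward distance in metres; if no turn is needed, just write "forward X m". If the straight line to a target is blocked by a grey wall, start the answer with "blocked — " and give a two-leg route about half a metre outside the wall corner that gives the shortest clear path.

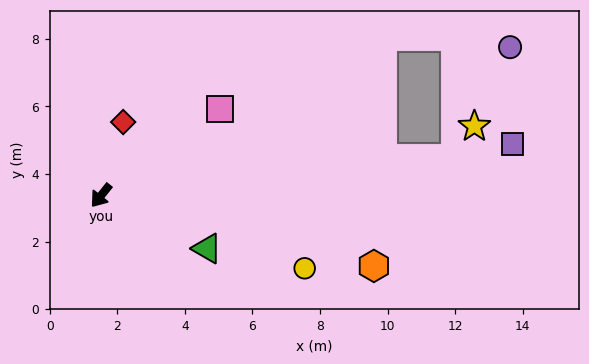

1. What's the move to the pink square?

turn left 165°, forward 4.3 m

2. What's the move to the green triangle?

turn left 102°, forward 3.5 m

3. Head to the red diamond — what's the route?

turn right 158°, forward 2.3 m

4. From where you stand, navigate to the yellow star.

blocked — turn left 135°, forward 10.5 m, then turn left 53°, forward 1.1 m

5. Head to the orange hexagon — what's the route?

turn left 114°, forward 8.3 m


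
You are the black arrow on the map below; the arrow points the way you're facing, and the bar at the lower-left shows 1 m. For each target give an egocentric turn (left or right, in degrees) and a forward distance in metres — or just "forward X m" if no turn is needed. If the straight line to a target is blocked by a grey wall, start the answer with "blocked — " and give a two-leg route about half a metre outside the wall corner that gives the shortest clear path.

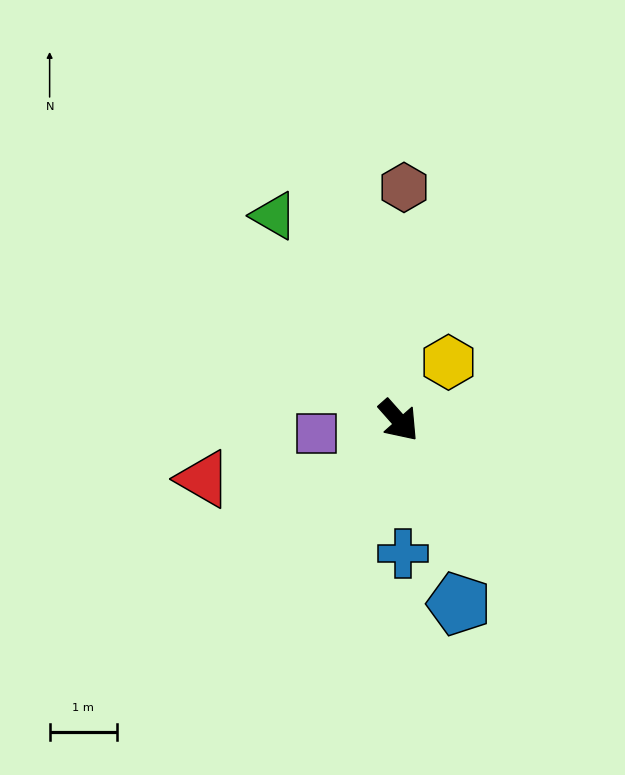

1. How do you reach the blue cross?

turn right 40°, forward 2.0 m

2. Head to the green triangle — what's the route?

turn left 170°, forward 3.6 m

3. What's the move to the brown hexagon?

turn left 137°, forward 3.5 m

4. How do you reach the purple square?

turn right 123°, forward 1.2 m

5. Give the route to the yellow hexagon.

turn left 98°, forward 1.1 m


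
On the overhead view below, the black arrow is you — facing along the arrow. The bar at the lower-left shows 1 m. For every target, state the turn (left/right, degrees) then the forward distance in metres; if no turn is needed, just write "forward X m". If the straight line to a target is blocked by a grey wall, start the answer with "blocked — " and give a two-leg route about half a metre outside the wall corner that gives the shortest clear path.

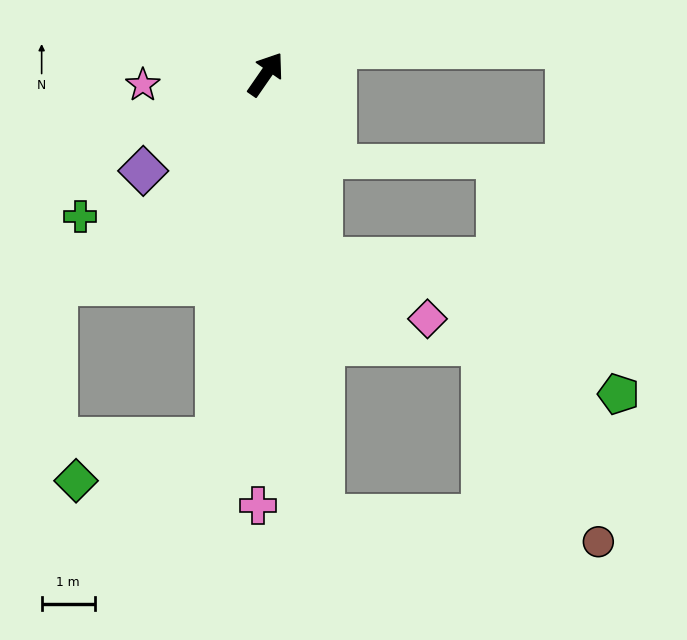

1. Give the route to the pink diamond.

blocked — turn right 129°, forward 3.6 m, then turn left 45°, forward 2.3 m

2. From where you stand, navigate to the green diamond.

blocked — turn right 153°, forward 6.9 m, then turn right 66°, forward 2.8 m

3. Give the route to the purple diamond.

turn left 163°, forward 2.9 m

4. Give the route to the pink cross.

turn right 146°, forward 8.1 m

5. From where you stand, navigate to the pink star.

turn left 130°, forward 2.3 m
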